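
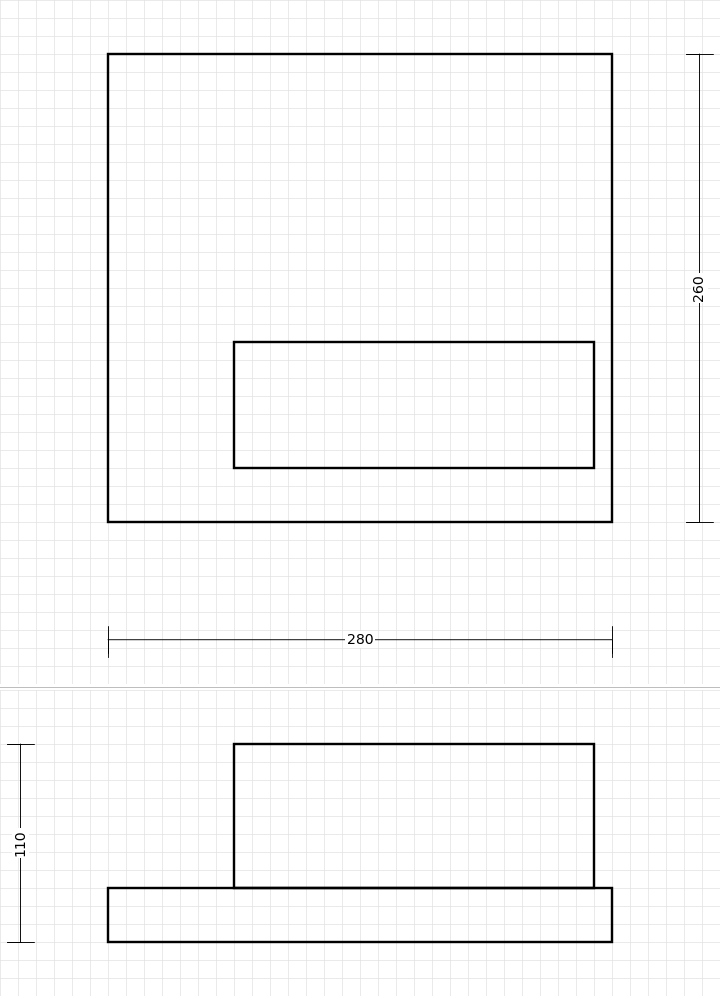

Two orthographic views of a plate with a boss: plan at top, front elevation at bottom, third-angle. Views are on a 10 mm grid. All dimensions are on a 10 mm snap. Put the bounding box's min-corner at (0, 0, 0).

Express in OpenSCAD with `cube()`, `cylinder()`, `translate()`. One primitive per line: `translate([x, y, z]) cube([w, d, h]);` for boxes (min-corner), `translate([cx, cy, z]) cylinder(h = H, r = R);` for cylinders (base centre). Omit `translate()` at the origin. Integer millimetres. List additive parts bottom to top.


cube([280, 260, 30]);
translate([70, 30, 30]) cube([200, 70, 80]);


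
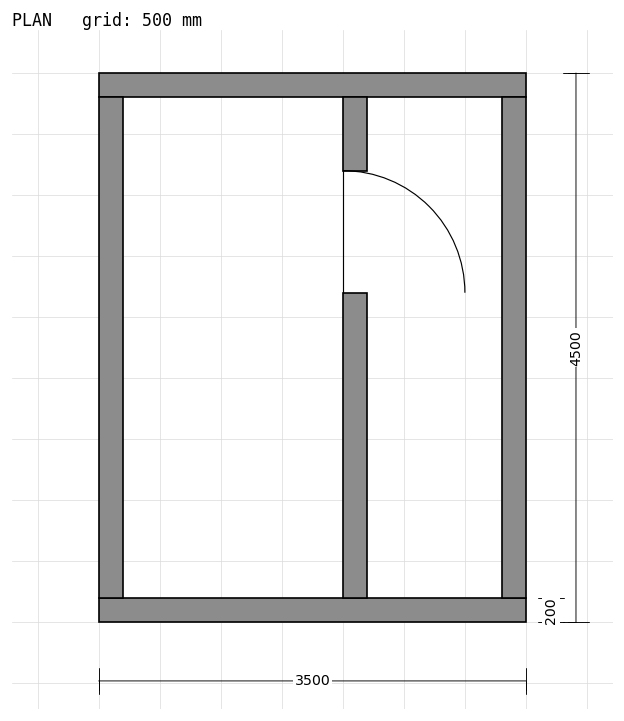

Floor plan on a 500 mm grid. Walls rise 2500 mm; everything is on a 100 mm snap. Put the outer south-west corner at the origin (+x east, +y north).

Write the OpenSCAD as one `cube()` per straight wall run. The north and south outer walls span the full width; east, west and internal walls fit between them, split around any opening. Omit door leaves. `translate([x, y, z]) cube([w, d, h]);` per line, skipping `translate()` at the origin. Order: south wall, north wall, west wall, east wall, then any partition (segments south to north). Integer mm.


cube([3500, 200, 2500]);
translate([0, 4300, 0]) cube([3500, 200, 2500]);
translate([0, 200, 0]) cube([200, 4100, 2500]);
translate([3300, 200, 0]) cube([200, 4100, 2500]);
translate([2000, 200, 0]) cube([200, 2500, 2500]);
translate([2000, 3700, 0]) cube([200, 600, 2500]);


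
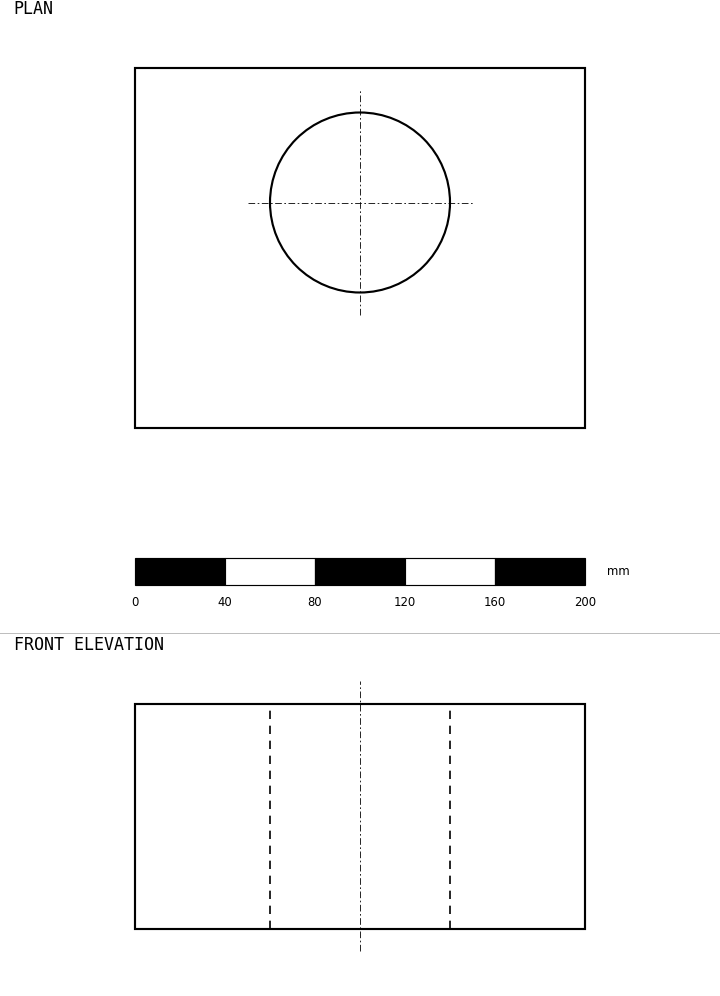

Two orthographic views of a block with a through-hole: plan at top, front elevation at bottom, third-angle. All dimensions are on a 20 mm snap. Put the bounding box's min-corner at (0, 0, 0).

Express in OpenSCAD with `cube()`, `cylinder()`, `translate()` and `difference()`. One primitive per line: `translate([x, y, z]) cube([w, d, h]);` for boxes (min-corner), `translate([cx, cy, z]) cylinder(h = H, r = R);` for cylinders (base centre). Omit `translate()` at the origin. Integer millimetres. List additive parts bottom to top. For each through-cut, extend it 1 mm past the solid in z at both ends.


difference() {
  cube([200, 160, 100]);
  translate([100, 100, -1]) cylinder(h = 102, r = 40);
}


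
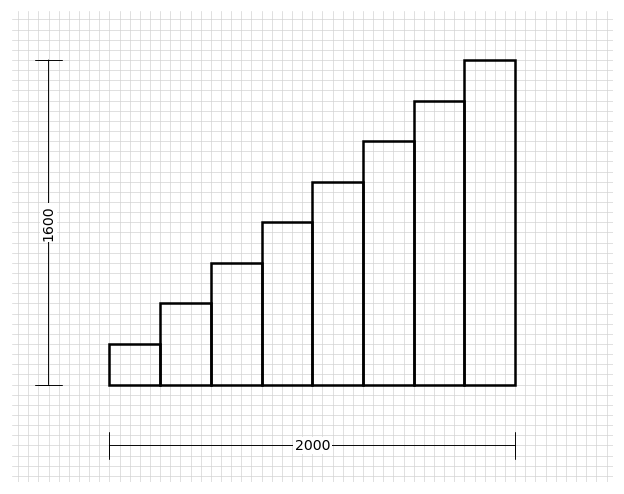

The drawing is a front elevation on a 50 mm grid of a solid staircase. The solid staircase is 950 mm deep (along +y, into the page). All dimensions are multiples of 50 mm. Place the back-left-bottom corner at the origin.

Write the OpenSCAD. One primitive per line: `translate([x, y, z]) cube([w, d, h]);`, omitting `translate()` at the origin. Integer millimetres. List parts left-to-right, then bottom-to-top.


cube([250, 950, 200]);
translate([250, 0, 0]) cube([250, 950, 400]);
translate([500, 0, 0]) cube([250, 950, 600]);
translate([750, 0, 0]) cube([250, 950, 800]);
translate([1000, 0, 0]) cube([250, 950, 1000]);
translate([1250, 0, 0]) cube([250, 950, 1200]);
translate([1500, 0, 0]) cube([250, 950, 1400]);
translate([1750, 0, 0]) cube([250, 950, 1600]);


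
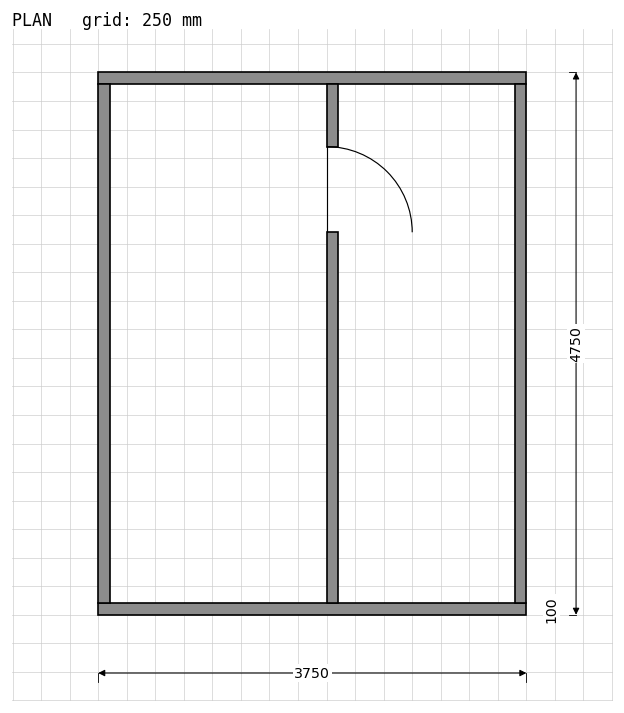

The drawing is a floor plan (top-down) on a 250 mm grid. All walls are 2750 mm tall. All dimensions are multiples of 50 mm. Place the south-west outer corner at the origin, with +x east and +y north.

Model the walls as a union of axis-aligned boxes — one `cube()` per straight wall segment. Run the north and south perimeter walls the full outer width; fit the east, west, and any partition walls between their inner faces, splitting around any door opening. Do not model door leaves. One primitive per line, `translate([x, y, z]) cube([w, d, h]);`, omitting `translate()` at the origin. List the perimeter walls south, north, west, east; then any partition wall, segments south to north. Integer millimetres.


cube([3750, 100, 2750]);
translate([0, 4650, 0]) cube([3750, 100, 2750]);
translate([0, 100, 0]) cube([100, 4550, 2750]);
translate([3650, 100, 0]) cube([100, 4550, 2750]);
translate([2000, 100, 0]) cube([100, 3250, 2750]);
translate([2000, 4100, 0]) cube([100, 550, 2750]);


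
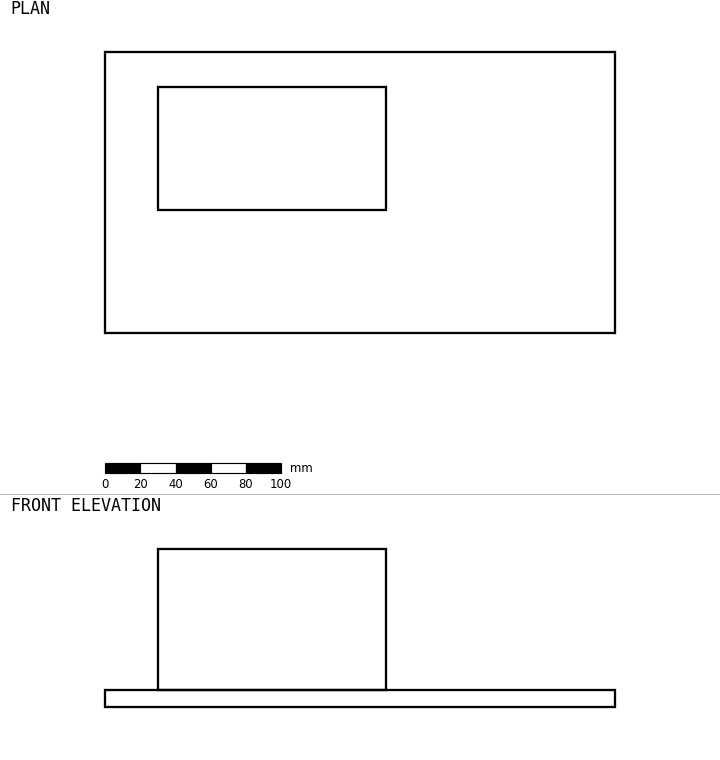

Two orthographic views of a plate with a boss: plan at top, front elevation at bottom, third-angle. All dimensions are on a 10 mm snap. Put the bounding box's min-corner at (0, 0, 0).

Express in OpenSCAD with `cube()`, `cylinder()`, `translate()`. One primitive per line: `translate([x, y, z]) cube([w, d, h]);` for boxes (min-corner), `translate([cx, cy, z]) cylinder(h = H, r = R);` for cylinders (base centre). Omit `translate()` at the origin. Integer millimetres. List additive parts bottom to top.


cube([290, 160, 10]);
translate([30, 70, 10]) cube([130, 70, 80]);


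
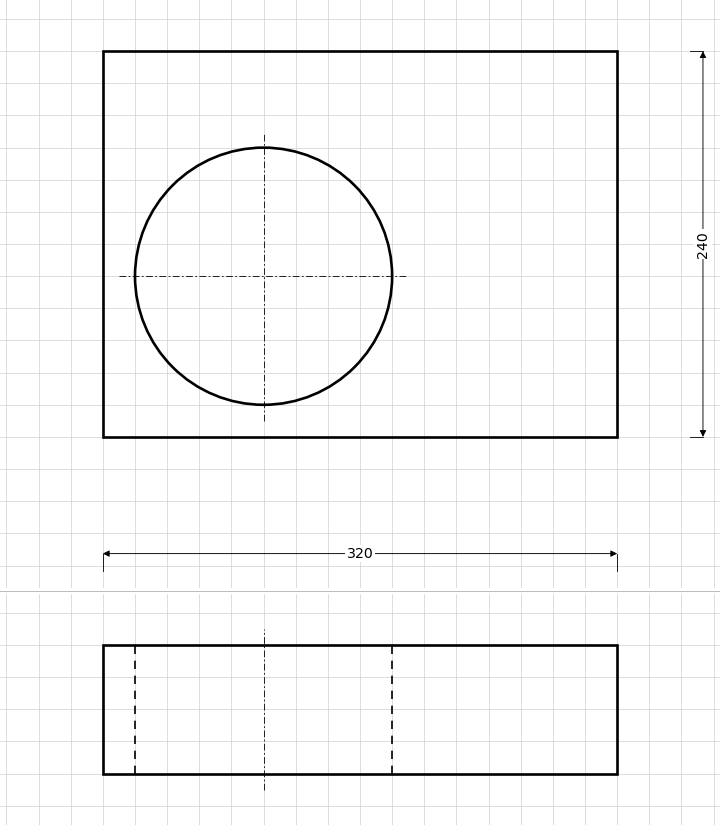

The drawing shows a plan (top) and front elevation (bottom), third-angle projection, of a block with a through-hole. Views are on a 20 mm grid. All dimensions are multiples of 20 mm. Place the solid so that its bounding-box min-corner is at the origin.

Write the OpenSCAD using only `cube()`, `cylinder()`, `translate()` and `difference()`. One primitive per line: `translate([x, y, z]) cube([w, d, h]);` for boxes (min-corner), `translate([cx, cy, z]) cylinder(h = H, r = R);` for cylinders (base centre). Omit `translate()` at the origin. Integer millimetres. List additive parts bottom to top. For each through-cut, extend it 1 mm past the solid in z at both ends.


difference() {
  cube([320, 240, 80]);
  translate([100, 100, -1]) cylinder(h = 82, r = 80);
}


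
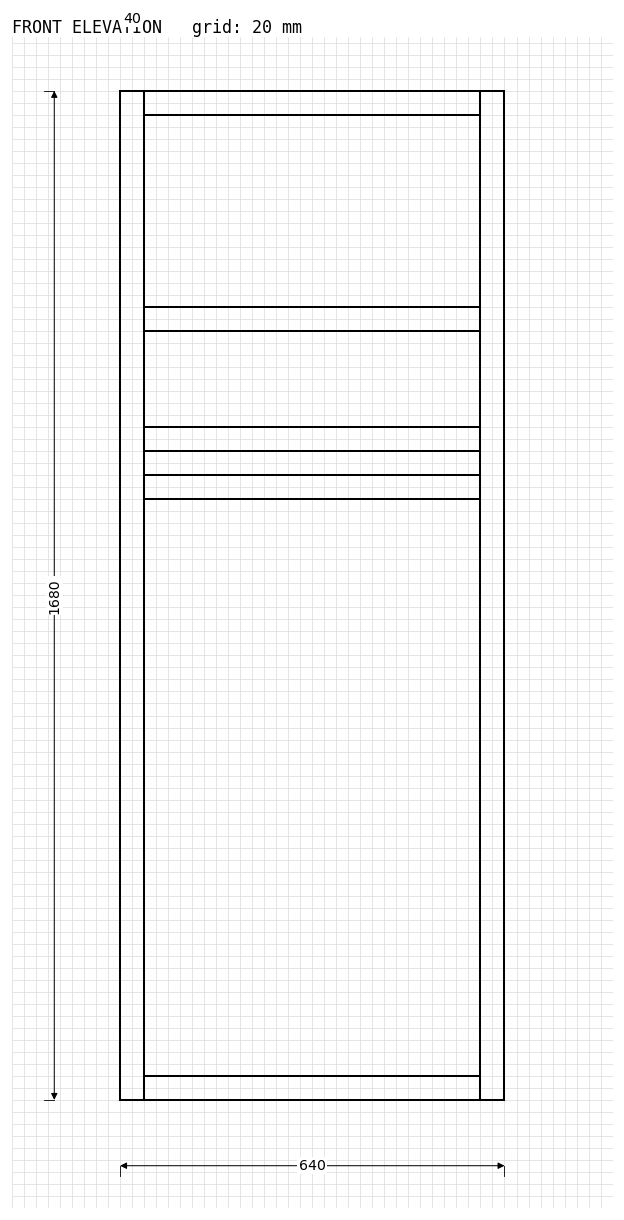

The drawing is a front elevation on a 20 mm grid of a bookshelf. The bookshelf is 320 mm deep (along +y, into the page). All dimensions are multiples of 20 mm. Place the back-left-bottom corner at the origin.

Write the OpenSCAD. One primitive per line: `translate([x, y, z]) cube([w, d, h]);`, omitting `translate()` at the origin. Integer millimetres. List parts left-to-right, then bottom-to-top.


cube([40, 320, 1680]);
translate([40, 0, 0]) cube([560, 320, 40]);
translate([40, 0, 1000]) cube([560, 320, 40]);
translate([40, 0, 1080]) cube([560, 320, 40]);
translate([40, 0, 1280]) cube([560, 320, 40]);
translate([40, 0, 1640]) cube([560, 320, 40]);
translate([600, 0, 0]) cube([40, 320, 1680]);


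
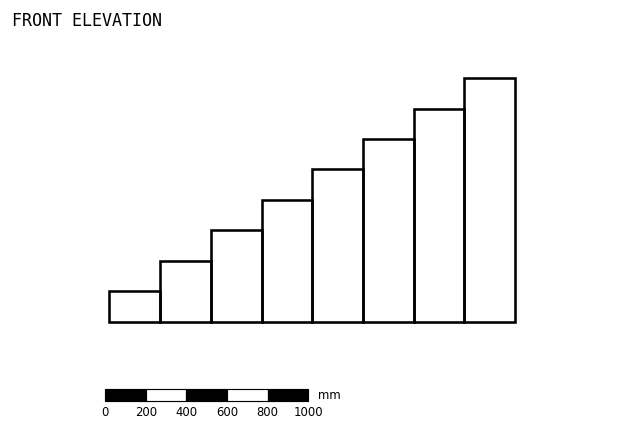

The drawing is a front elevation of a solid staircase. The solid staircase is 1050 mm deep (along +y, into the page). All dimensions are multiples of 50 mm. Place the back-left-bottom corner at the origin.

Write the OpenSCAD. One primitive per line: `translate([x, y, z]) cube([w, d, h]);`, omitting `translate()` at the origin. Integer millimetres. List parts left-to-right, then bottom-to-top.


cube([250, 1050, 150]);
translate([250, 0, 0]) cube([250, 1050, 300]);
translate([500, 0, 0]) cube([250, 1050, 450]);
translate([750, 0, 0]) cube([250, 1050, 600]);
translate([1000, 0, 0]) cube([250, 1050, 750]);
translate([1250, 0, 0]) cube([250, 1050, 900]);
translate([1500, 0, 0]) cube([250, 1050, 1050]);
translate([1750, 0, 0]) cube([250, 1050, 1200]);


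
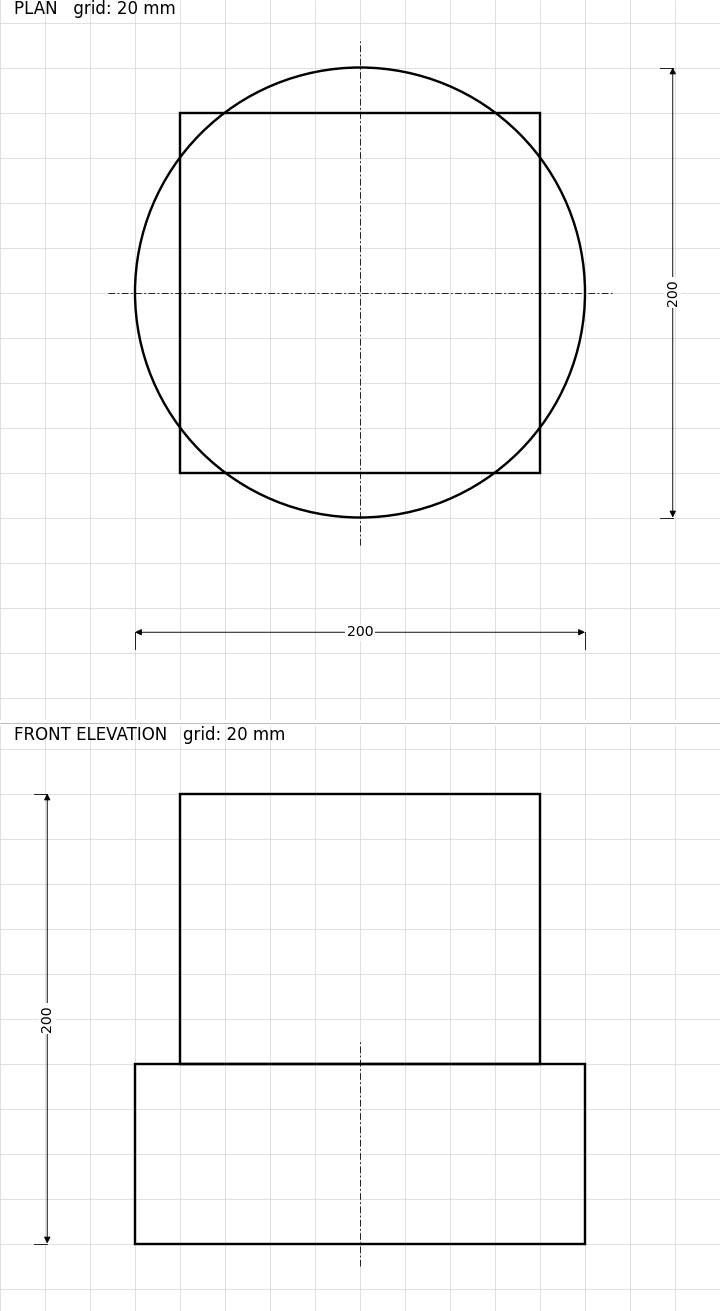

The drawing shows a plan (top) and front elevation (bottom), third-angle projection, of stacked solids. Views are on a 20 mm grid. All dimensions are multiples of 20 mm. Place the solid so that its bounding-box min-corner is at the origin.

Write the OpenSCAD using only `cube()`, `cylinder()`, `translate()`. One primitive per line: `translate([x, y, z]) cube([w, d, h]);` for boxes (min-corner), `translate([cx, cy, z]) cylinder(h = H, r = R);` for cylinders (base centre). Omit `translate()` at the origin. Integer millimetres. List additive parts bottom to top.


translate([100, 100, 0]) cylinder(h = 80, r = 100);
translate([20, 20, 80]) cube([160, 160, 120]);


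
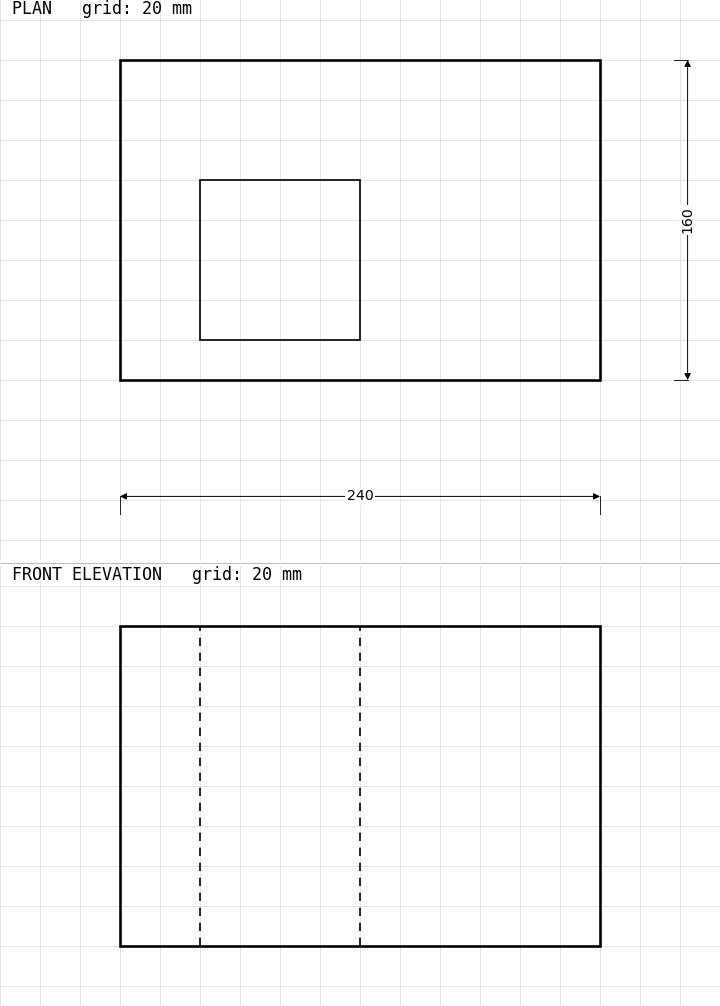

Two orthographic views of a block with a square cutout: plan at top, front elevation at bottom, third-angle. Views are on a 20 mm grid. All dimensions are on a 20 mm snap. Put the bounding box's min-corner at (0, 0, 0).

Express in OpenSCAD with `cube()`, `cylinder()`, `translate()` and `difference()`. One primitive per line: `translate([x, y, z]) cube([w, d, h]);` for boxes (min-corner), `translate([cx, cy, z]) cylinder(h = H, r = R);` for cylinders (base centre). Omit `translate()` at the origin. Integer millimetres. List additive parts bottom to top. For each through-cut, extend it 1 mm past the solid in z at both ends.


difference() {
  cube([240, 160, 160]);
  translate([40, 20, -1]) cube([80, 80, 162]);
}


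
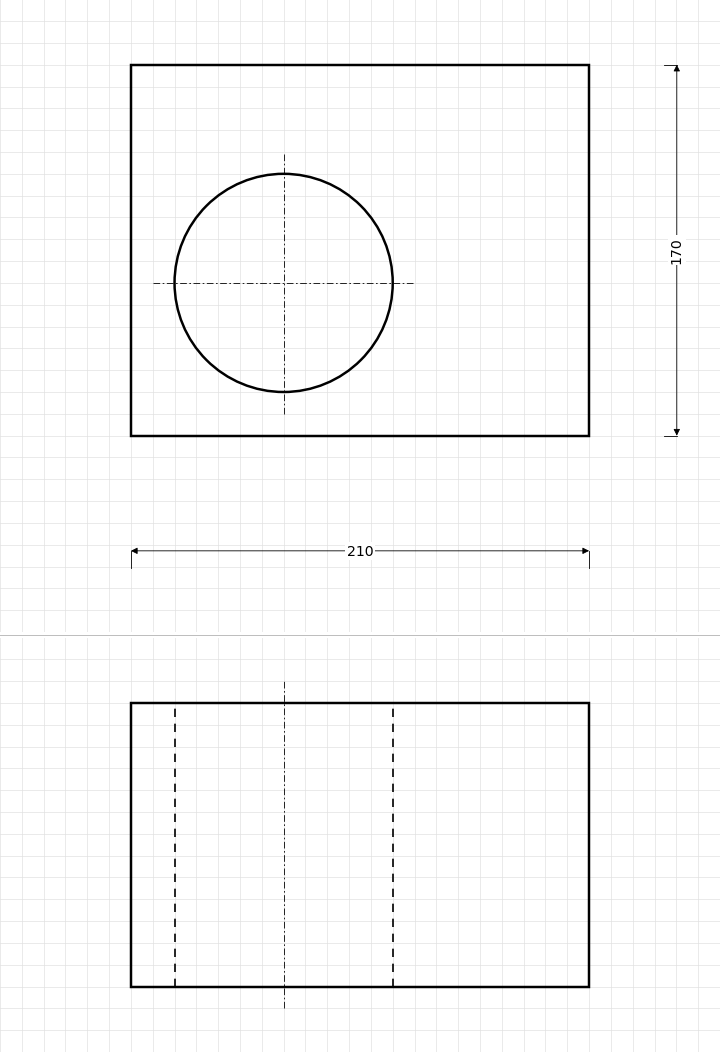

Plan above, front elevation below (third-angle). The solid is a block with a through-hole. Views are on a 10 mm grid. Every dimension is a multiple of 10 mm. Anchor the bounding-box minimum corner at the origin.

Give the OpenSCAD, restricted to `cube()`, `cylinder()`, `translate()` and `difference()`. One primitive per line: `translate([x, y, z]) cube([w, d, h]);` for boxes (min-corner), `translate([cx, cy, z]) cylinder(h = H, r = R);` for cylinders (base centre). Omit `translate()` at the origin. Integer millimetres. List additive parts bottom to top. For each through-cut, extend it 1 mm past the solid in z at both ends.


difference() {
  cube([210, 170, 130]);
  translate([70, 70, -1]) cylinder(h = 132, r = 50);
}


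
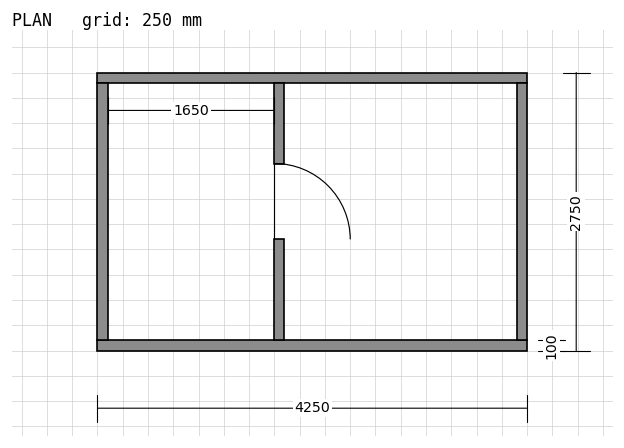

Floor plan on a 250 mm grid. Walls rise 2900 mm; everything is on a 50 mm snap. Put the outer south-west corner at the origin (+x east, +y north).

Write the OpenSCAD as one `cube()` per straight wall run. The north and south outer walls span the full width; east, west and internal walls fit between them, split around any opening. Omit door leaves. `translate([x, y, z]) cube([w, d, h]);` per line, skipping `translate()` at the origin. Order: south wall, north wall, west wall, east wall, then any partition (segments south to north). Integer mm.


cube([4250, 100, 2900]);
translate([0, 2650, 0]) cube([4250, 100, 2900]);
translate([0, 100, 0]) cube([100, 2550, 2900]);
translate([4150, 100, 0]) cube([100, 2550, 2900]);
translate([1750, 100, 0]) cube([100, 1000, 2900]);
translate([1750, 1850, 0]) cube([100, 800, 2900]);


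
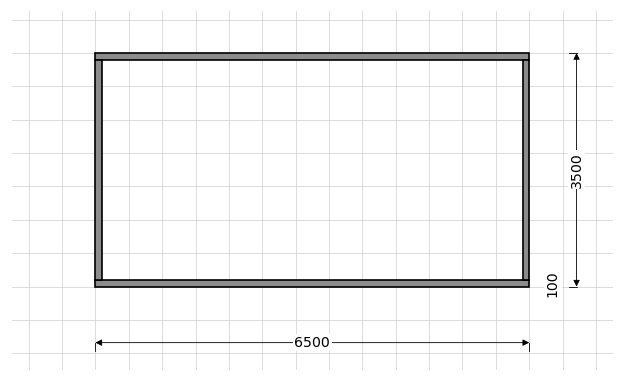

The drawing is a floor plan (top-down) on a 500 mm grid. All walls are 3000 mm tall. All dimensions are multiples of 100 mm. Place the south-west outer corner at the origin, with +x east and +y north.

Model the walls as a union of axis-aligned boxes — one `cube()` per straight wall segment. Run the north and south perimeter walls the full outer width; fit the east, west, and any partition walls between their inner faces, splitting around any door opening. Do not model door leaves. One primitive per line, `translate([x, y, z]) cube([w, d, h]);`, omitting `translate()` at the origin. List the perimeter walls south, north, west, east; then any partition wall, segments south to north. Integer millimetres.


cube([6500, 100, 3000]);
translate([0, 3400, 0]) cube([6500, 100, 3000]);
translate([0, 100, 0]) cube([100, 3300, 3000]);
translate([6400, 100, 0]) cube([100, 3300, 3000]);


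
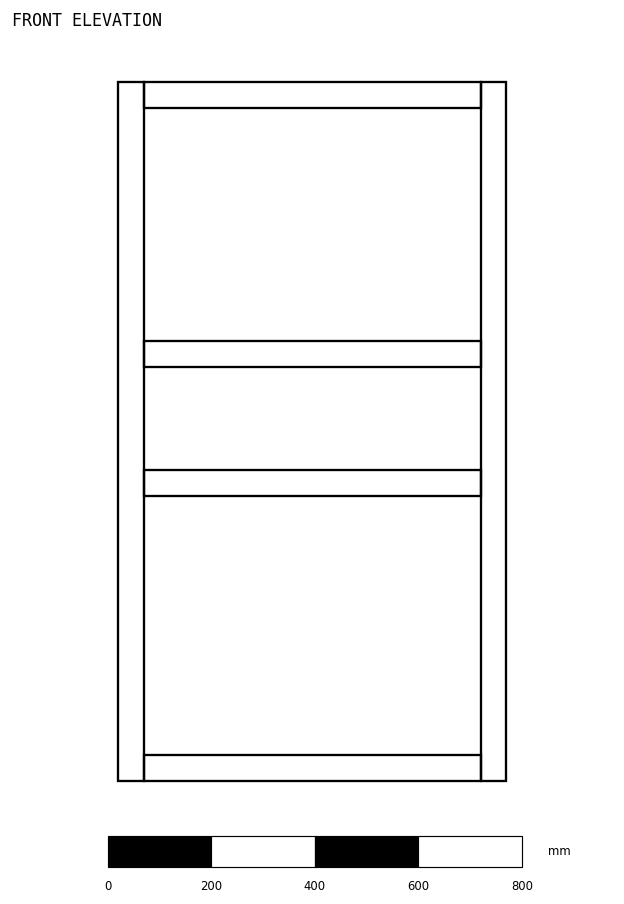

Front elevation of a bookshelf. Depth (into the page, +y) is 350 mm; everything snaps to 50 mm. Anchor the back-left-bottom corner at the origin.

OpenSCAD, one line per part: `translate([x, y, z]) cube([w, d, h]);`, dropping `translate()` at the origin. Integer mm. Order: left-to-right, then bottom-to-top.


cube([50, 350, 1350]);
translate([50, 0, 0]) cube([650, 350, 50]);
translate([50, 0, 550]) cube([650, 350, 50]);
translate([50, 0, 800]) cube([650, 350, 50]);
translate([50, 0, 1300]) cube([650, 350, 50]);
translate([700, 0, 0]) cube([50, 350, 1350]);


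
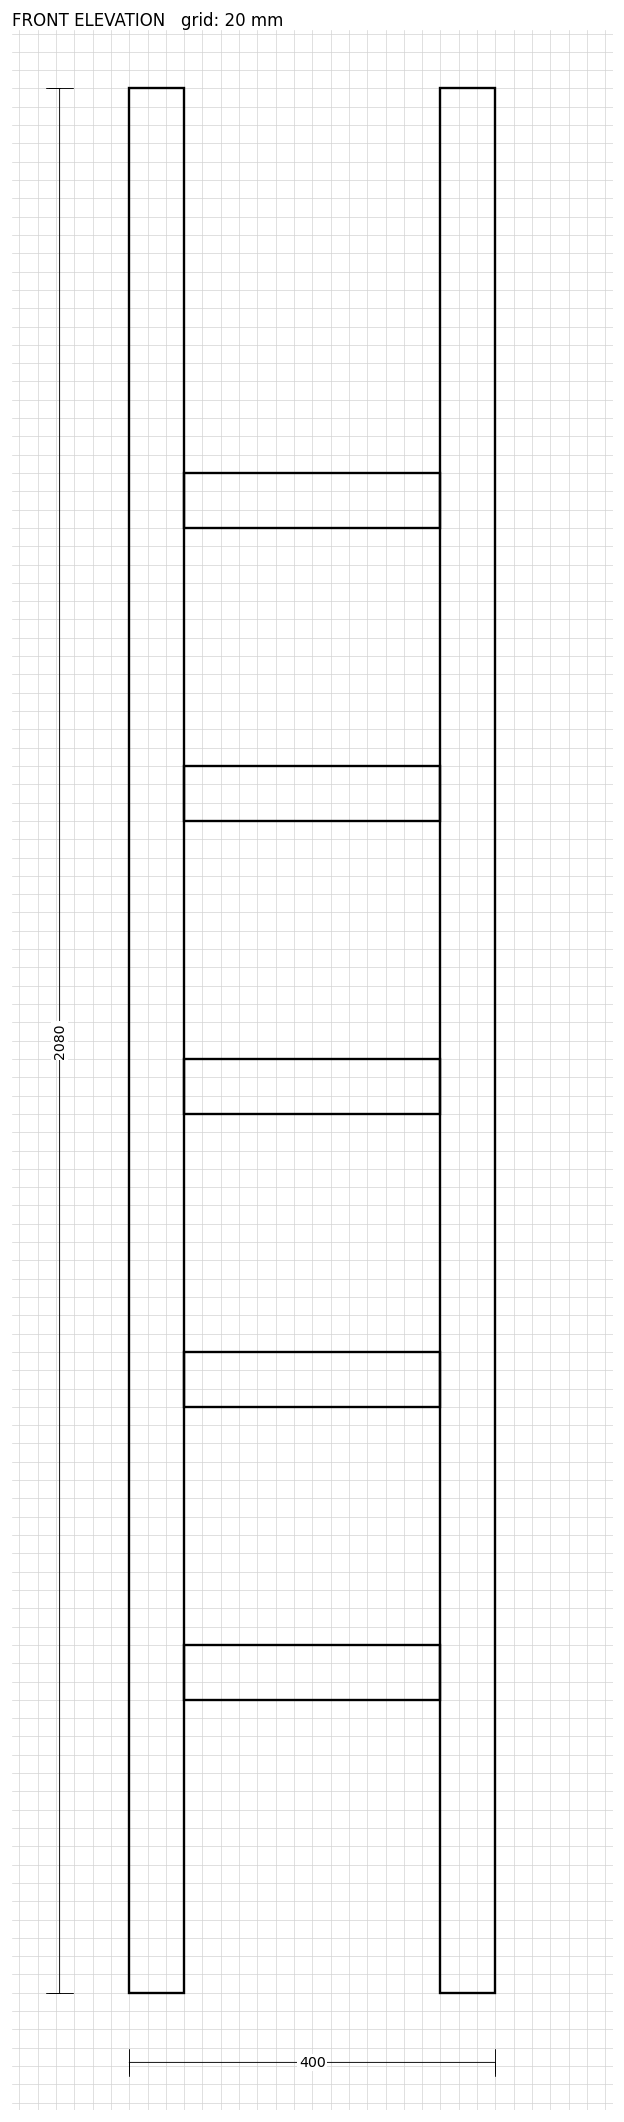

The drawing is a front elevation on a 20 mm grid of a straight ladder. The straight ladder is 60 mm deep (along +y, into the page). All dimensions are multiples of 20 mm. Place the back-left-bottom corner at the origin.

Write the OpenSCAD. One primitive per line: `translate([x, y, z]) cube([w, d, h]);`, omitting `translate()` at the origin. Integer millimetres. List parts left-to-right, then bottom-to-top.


cube([60, 60, 2080]);
translate([60, 0, 320]) cube([280, 60, 60]);
translate([60, 0, 640]) cube([280, 60, 60]);
translate([60, 0, 960]) cube([280, 60, 60]);
translate([60, 0, 1280]) cube([280, 60, 60]);
translate([60, 0, 1600]) cube([280, 60, 60]);
translate([340, 0, 0]) cube([60, 60, 2080]);


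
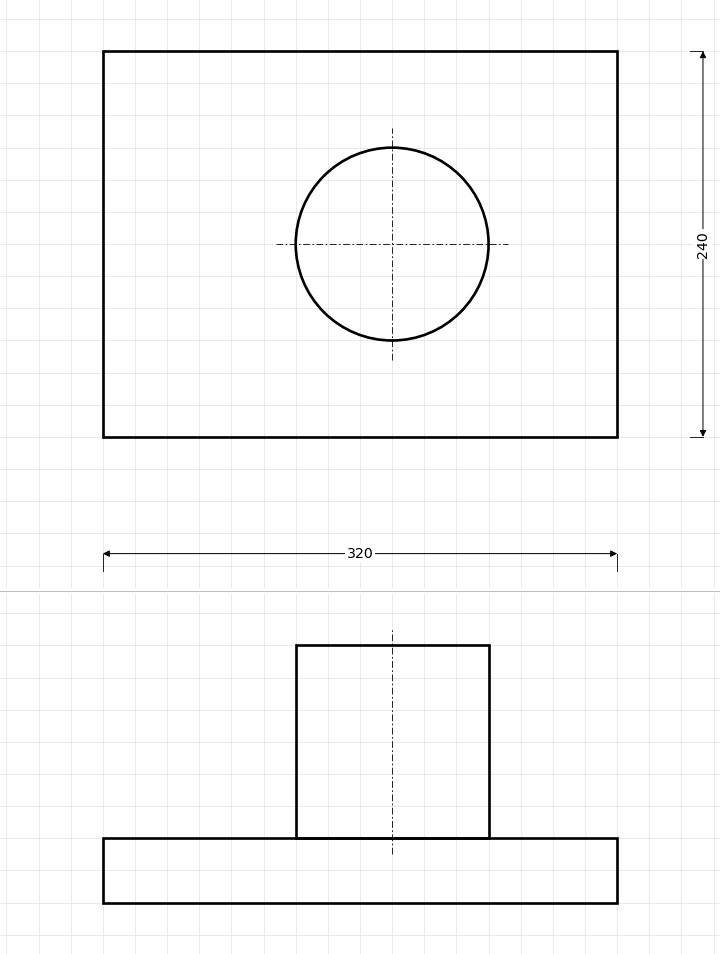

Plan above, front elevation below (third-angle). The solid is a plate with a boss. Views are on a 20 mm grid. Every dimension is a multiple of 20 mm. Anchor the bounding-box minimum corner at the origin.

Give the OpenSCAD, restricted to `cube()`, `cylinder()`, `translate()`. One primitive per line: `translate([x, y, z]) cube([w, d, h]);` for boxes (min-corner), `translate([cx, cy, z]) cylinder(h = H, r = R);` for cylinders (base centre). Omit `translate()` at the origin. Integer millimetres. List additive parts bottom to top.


cube([320, 240, 40]);
translate([180, 120, 40]) cylinder(h = 120, r = 60);


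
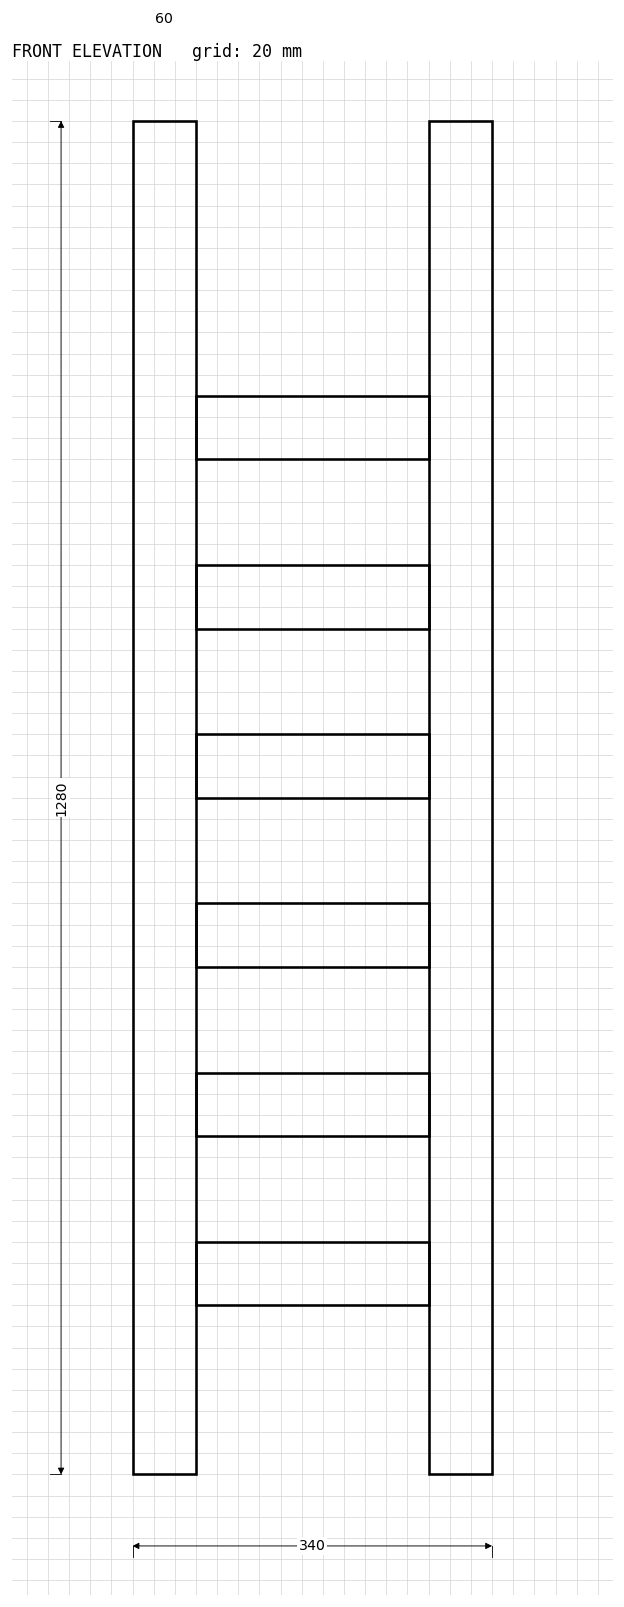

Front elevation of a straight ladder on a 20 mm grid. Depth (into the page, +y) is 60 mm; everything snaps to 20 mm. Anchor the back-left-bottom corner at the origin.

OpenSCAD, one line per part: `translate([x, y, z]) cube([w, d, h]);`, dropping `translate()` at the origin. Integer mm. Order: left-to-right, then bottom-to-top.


cube([60, 60, 1280]);
translate([60, 0, 160]) cube([220, 60, 60]);
translate([60, 0, 320]) cube([220, 60, 60]);
translate([60, 0, 480]) cube([220, 60, 60]);
translate([60, 0, 640]) cube([220, 60, 60]);
translate([60, 0, 800]) cube([220, 60, 60]);
translate([60, 0, 960]) cube([220, 60, 60]);
translate([280, 0, 0]) cube([60, 60, 1280]);


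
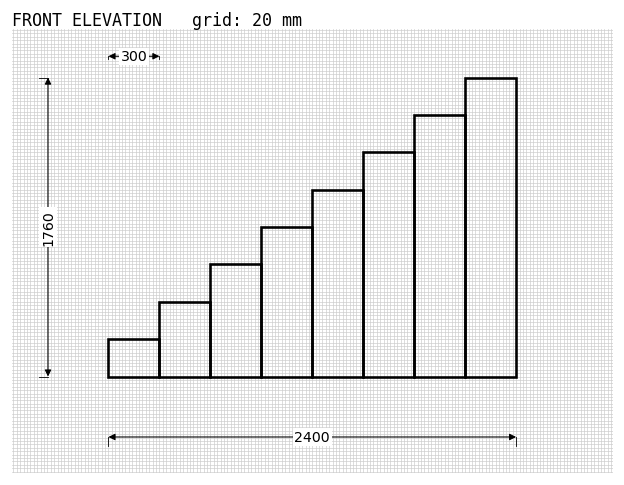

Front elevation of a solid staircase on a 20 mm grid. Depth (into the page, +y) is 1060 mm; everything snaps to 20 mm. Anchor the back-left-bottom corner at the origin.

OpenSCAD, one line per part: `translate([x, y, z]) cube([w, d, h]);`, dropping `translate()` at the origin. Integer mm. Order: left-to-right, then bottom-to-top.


cube([300, 1060, 220]);
translate([300, 0, 0]) cube([300, 1060, 440]);
translate([600, 0, 0]) cube([300, 1060, 660]);
translate([900, 0, 0]) cube([300, 1060, 880]);
translate([1200, 0, 0]) cube([300, 1060, 1100]);
translate([1500, 0, 0]) cube([300, 1060, 1320]);
translate([1800, 0, 0]) cube([300, 1060, 1540]);
translate([2100, 0, 0]) cube([300, 1060, 1760]);


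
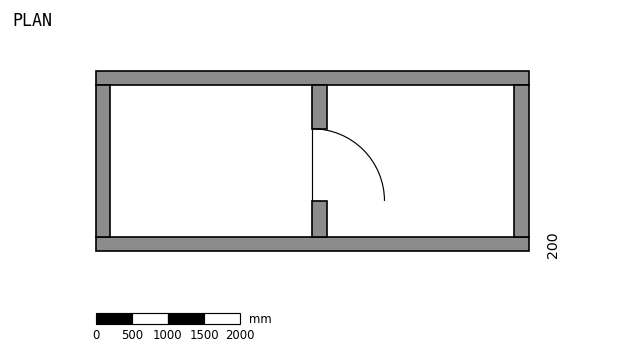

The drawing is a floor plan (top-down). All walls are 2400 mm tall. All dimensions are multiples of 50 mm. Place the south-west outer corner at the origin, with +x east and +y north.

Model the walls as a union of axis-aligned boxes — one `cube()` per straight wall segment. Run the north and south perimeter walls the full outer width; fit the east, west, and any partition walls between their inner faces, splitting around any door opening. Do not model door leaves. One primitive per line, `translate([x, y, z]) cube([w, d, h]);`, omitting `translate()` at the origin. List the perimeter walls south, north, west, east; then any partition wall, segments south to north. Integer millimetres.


cube([6000, 200, 2400]);
translate([0, 2300, 0]) cube([6000, 200, 2400]);
translate([0, 200, 0]) cube([200, 2100, 2400]);
translate([5800, 200, 0]) cube([200, 2100, 2400]);
translate([3000, 200, 0]) cube([200, 500, 2400]);
translate([3000, 1700, 0]) cube([200, 600, 2400]);


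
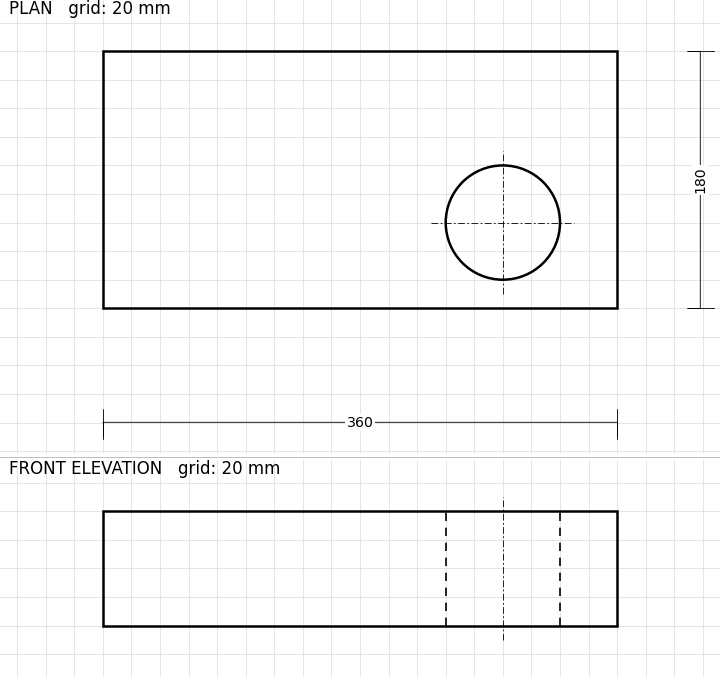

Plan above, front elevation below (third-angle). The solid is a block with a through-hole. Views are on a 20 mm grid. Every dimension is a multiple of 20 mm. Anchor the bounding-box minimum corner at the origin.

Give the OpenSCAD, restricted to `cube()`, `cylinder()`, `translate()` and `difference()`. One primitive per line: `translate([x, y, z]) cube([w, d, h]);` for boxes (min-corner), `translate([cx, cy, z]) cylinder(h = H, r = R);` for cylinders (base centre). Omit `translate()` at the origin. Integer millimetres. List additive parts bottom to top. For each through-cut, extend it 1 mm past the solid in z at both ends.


difference() {
  cube([360, 180, 80]);
  translate([280, 60, -1]) cylinder(h = 82, r = 40);
}


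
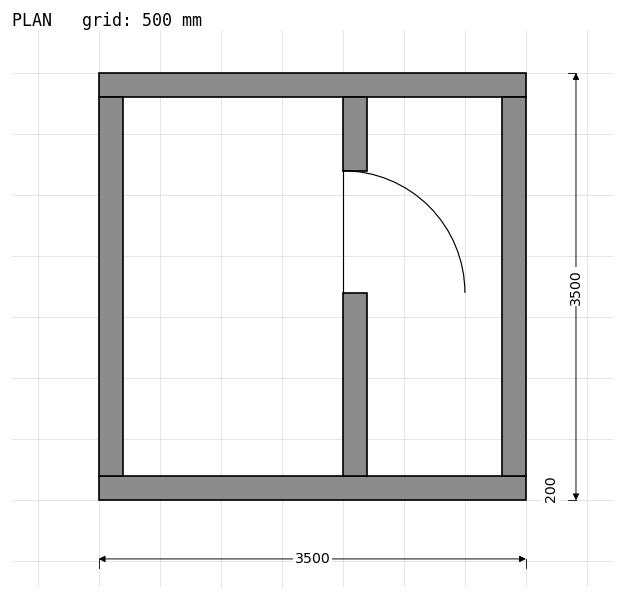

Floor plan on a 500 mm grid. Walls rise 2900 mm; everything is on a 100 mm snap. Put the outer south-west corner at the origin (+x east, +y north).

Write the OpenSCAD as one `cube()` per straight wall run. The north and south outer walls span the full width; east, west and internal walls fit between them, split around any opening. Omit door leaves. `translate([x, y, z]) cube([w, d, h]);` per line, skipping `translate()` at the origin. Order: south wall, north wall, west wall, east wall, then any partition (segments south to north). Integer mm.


cube([3500, 200, 2900]);
translate([0, 3300, 0]) cube([3500, 200, 2900]);
translate([0, 200, 0]) cube([200, 3100, 2900]);
translate([3300, 200, 0]) cube([200, 3100, 2900]);
translate([2000, 200, 0]) cube([200, 1500, 2900]);
translate([2000, 2700, 0]) cube([200, 600, 2900]);


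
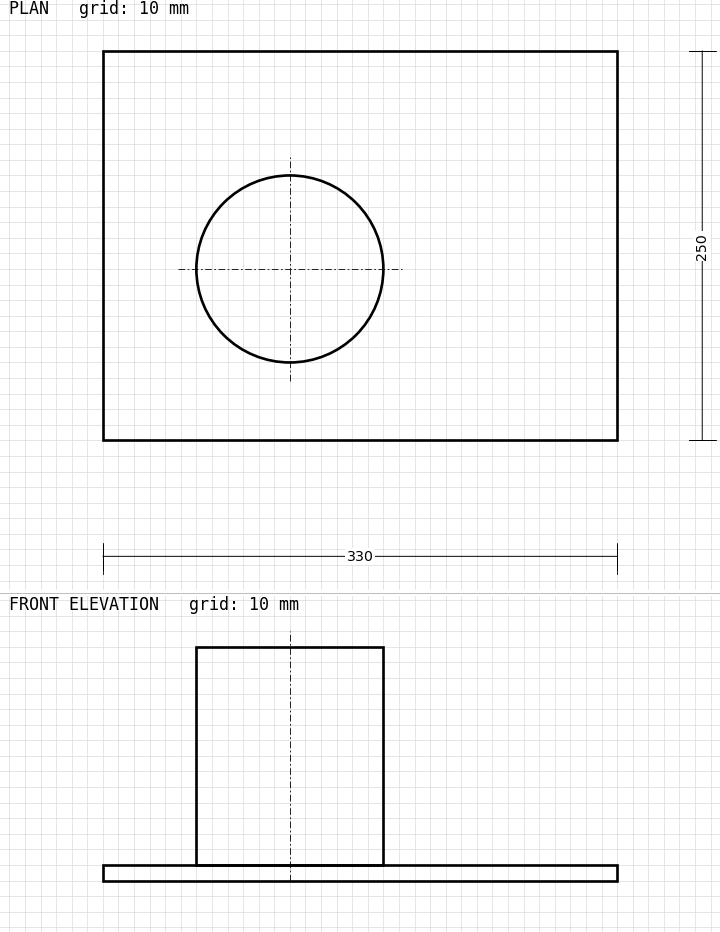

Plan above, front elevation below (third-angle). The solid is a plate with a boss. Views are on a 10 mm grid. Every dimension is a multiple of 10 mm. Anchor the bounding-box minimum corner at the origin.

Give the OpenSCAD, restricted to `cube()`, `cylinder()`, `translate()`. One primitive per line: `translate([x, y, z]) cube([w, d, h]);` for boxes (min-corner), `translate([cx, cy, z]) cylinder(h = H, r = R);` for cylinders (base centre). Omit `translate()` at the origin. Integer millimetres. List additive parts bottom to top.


cube([330, 250, 10]);
translate([120, 110, 10]) cylinder(h = 140, r = 60);


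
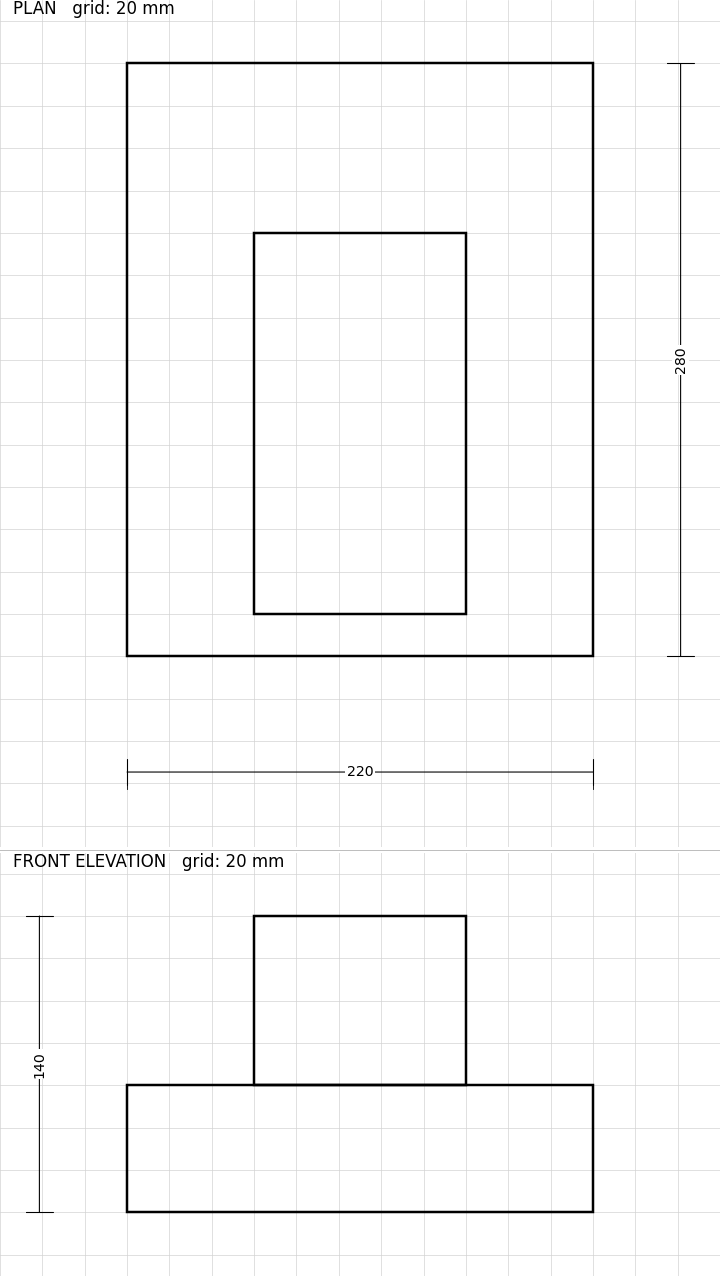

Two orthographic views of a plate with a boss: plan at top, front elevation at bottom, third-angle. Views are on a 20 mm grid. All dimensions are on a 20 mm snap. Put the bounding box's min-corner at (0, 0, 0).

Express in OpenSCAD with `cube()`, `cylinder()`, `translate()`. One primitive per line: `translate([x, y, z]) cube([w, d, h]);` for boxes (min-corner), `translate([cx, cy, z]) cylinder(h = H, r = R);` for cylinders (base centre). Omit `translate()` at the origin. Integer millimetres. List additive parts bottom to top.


cube([220, 280, 60]);
translate([60, 20, 60]) cube([100, 180, 80]);


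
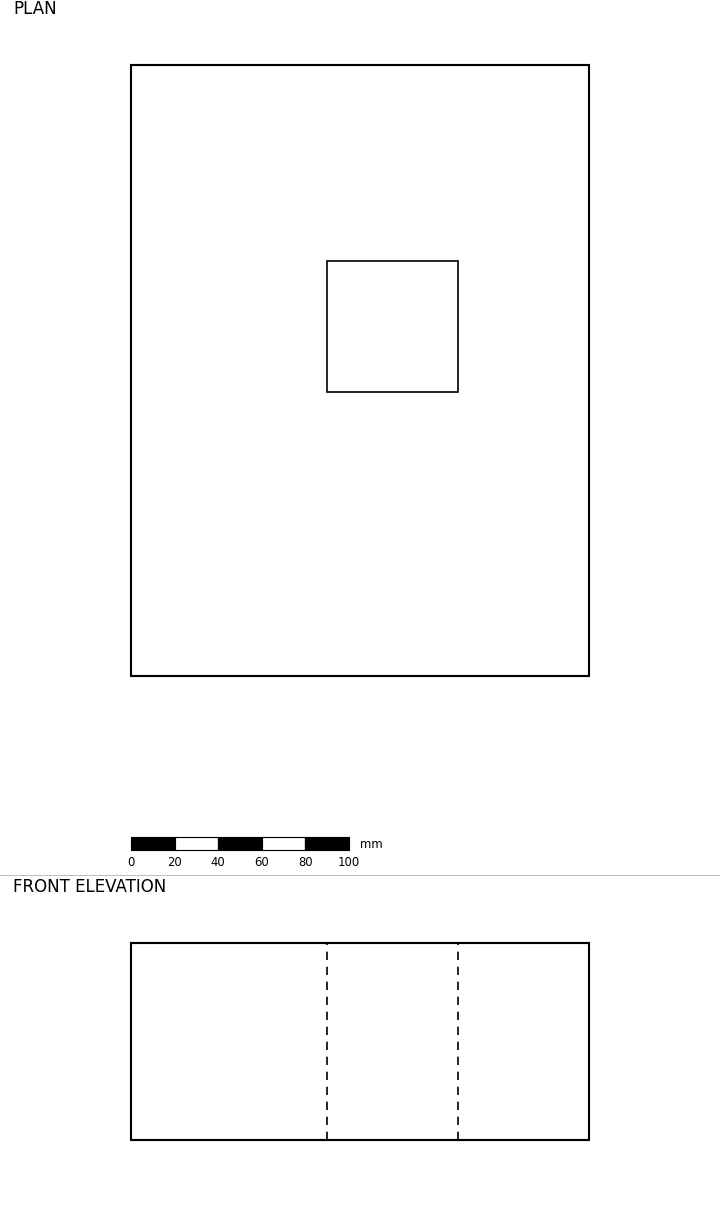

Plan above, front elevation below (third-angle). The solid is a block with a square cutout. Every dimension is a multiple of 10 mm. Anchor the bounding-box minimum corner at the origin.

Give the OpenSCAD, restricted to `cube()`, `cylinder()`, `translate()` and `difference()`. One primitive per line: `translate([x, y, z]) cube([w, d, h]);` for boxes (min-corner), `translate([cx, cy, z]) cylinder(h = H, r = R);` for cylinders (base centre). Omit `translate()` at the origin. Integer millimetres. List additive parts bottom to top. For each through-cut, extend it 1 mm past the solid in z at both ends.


difference() {
  cube([210, 280, 90]);
  translate([90, 130, -1]) cube([60, 60, 92]);
}


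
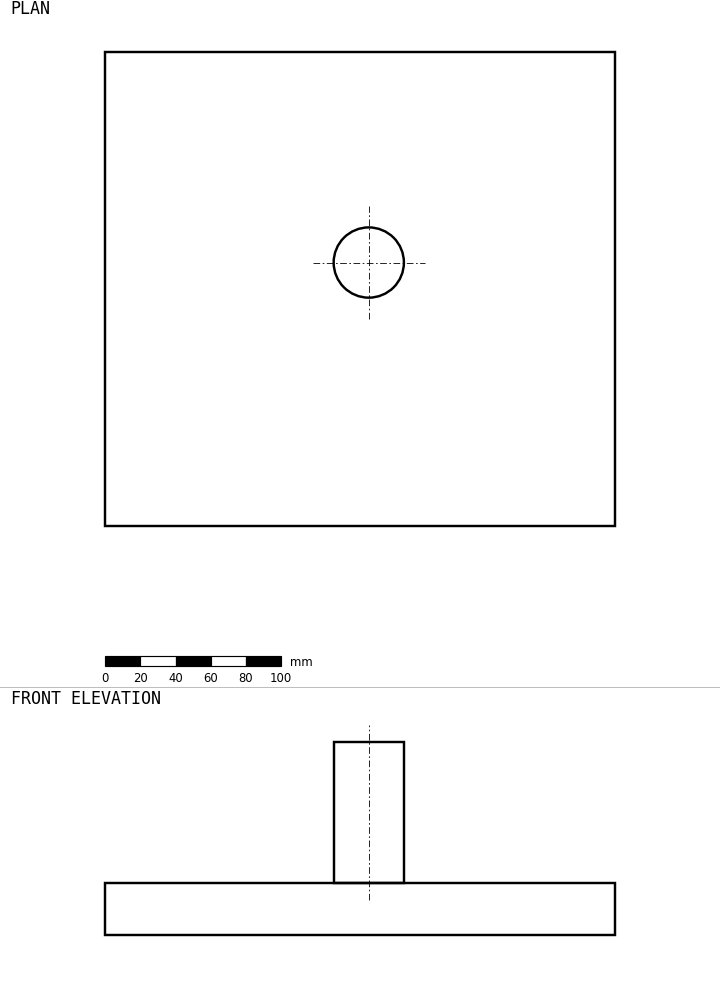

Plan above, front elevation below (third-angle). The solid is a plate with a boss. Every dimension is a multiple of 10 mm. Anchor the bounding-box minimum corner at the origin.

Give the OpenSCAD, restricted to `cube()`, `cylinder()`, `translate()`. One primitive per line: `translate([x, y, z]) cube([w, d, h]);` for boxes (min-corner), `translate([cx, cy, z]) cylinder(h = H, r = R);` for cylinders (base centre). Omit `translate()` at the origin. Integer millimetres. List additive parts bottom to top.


cube([290, 270, 30]);
translate([150, 150, 30]) cylinder(h = 80, r = 20);


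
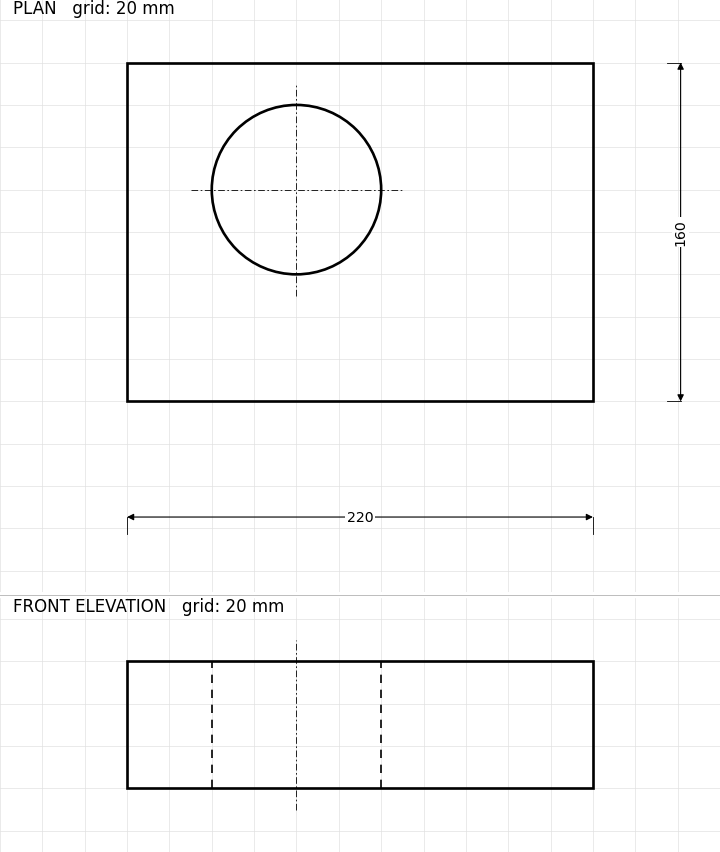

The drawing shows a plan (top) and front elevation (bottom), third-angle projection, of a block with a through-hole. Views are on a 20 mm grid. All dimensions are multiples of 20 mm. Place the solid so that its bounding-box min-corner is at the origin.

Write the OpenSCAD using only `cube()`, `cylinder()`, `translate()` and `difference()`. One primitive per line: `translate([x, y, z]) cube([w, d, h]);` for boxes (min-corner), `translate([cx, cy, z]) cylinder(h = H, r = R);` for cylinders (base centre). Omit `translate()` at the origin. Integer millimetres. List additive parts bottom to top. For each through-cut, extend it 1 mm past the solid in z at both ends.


difference() {
  cube([220, 160, 60]);
  translate([80, 100, -1]) cylinder(h = 62, r = 40);
}


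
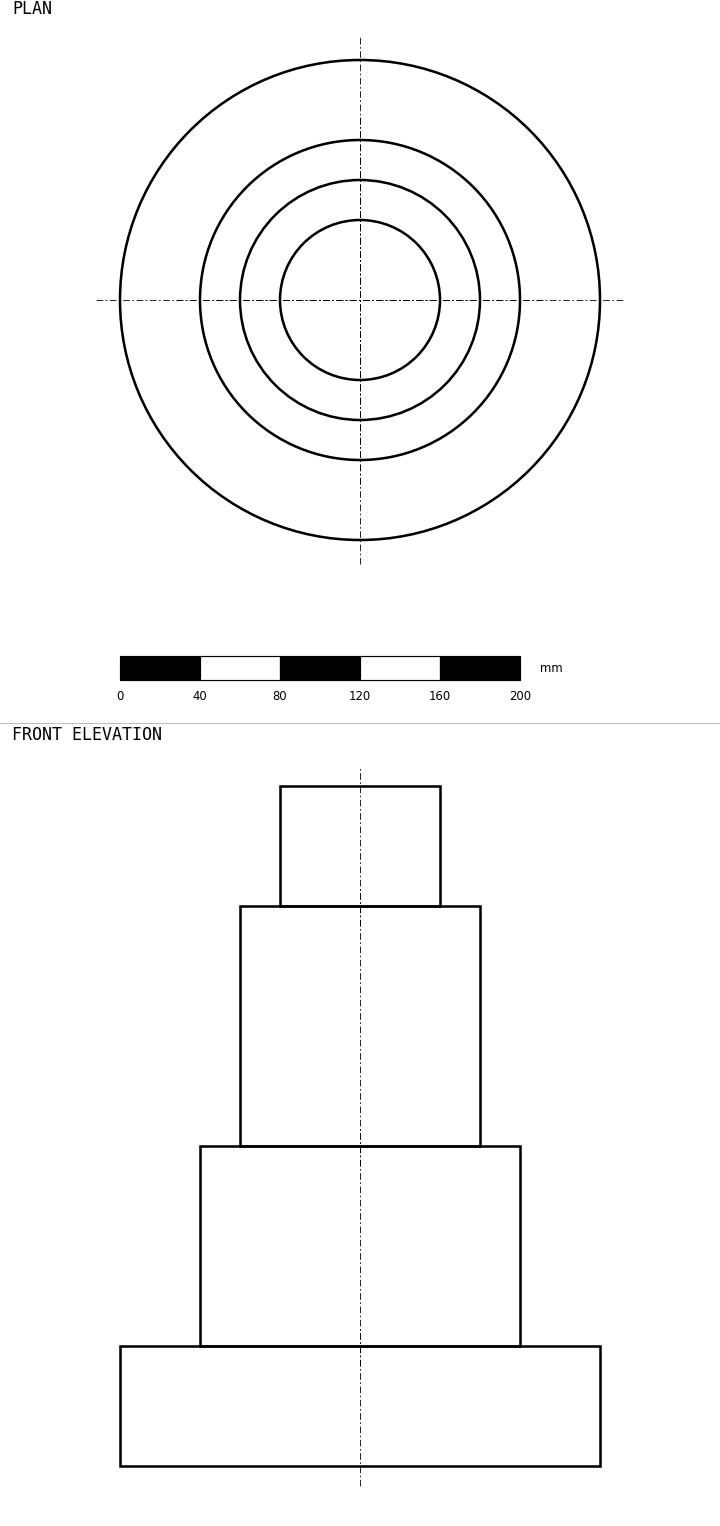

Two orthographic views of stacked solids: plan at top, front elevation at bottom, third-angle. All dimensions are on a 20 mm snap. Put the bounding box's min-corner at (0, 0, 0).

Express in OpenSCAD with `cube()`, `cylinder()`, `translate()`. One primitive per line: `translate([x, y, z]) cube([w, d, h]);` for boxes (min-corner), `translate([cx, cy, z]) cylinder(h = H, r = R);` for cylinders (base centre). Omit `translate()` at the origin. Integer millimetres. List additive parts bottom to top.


translate([120, 120, 0]) cylinder(h = 60, r = 120);
translate([120, 120, 60]) cylinder(h = 100, r = 80);
translate([120, 120, 160]) cylinder(h = 120, r = 60);
translate([120, 120, 280]) cylinder(h = 60, r = 40);


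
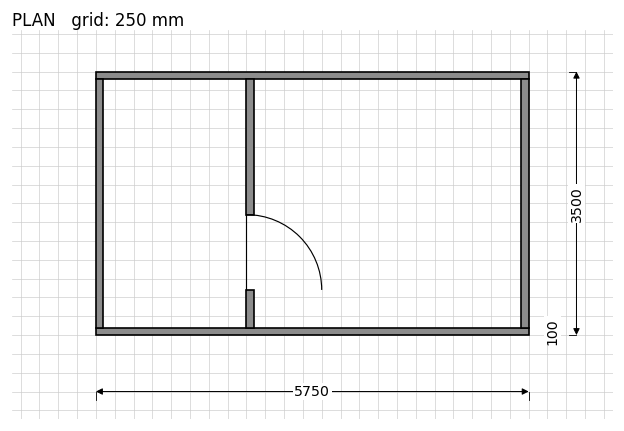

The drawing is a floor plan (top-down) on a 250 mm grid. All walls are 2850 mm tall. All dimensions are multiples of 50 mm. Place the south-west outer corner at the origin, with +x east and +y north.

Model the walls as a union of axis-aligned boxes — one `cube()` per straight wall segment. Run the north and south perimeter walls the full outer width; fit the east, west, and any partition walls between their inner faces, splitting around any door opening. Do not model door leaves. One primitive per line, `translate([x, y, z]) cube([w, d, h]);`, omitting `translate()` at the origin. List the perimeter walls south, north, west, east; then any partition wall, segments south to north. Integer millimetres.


cube([5750, 100, 2850]);
translate([0, 3400, 0]) cube([5750, 100, 2850]);
translate([0, 100, 0]) cube([100, 3300, 2850]);
translate([5650, 100, 0]) cube([100, 3300, 2850]);
translate([2000, 100, 0]) cube([100, 500, 2850]);
translate([2000, 1600, 0]) cube([100, 1800, 2850]);


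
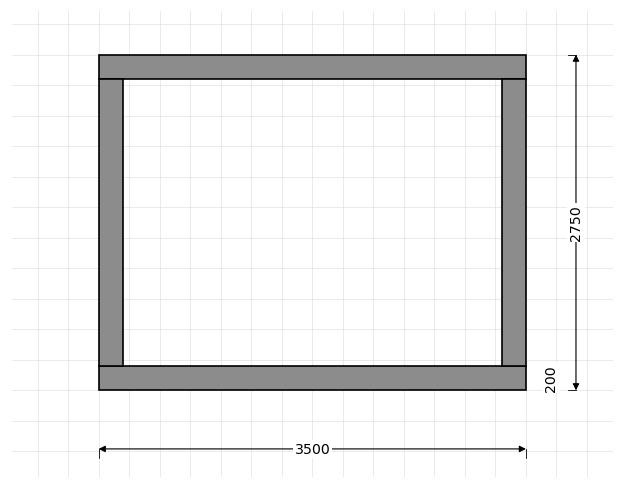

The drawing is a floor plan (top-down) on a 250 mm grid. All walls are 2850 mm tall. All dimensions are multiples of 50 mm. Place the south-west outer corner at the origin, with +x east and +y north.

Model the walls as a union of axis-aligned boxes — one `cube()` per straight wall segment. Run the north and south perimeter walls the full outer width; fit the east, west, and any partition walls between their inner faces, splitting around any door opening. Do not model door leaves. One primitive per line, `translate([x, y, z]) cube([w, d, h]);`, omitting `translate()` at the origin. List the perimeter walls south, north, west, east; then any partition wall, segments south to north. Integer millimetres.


cube([3500, 200, 2850]);
translate([0, 2550, 0]) cube([3500, 200, 2850]);
translate([0, 200, 0]) cube([200, 2350, 2850]);
translate([3300, 200, 0]) cube([200, 2350, 2850]);


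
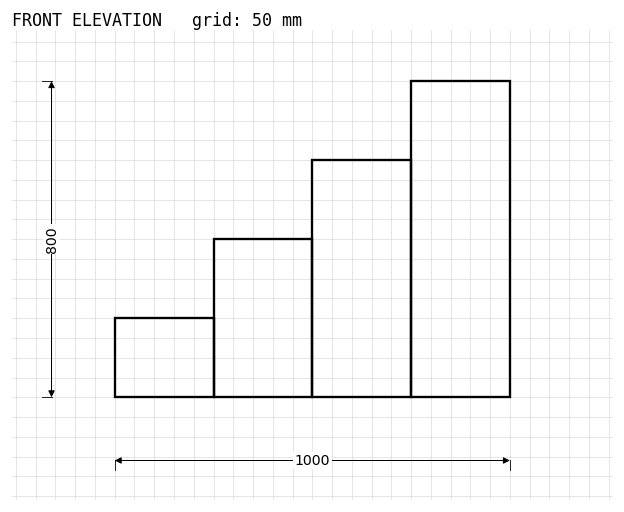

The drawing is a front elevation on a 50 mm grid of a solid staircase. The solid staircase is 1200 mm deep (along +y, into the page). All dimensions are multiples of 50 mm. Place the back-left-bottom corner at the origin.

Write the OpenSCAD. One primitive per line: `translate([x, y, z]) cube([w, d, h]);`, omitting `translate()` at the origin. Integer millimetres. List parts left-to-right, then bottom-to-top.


cube([250, 1200, 200]);
translate([250, 0, 0]) cube([250, 1200, 400]);
translate([500, 0, 0]) cube([250, 1200, 600]);
translate([750, 0, 0]) cube([250, 1200, 800]);


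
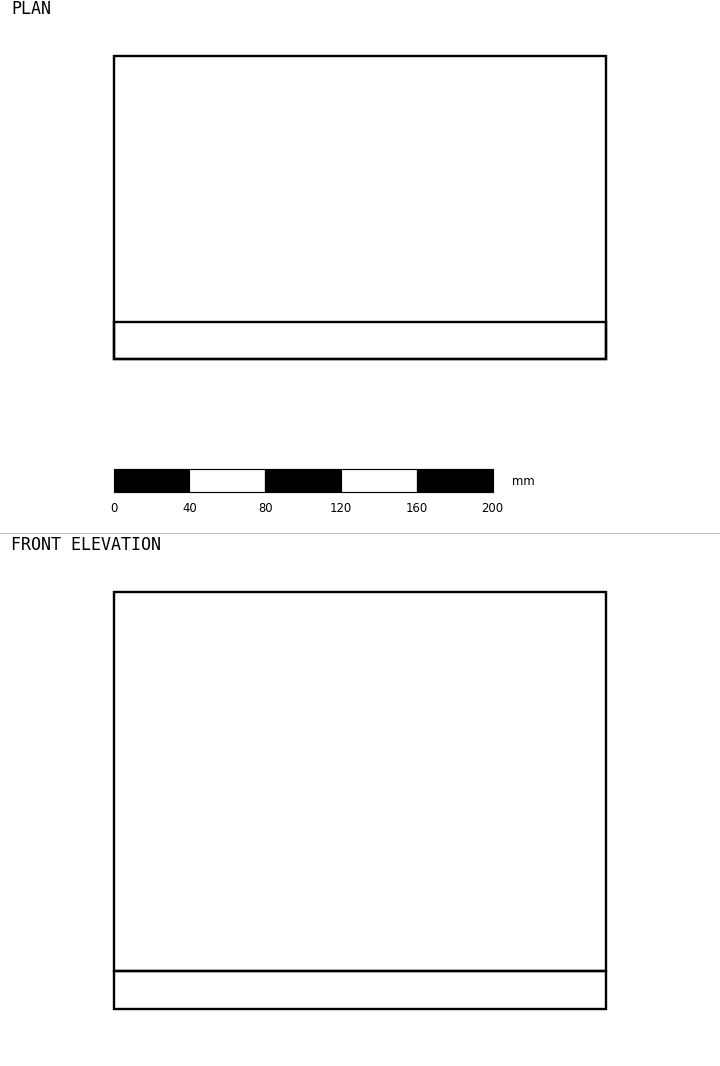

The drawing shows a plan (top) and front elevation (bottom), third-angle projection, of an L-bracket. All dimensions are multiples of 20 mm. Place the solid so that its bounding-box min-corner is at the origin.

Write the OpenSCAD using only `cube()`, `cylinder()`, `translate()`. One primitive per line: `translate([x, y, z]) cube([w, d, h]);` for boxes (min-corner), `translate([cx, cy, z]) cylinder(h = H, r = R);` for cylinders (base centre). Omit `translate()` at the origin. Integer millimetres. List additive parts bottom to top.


cube([260, 160, 20]);
translate([0, 0, 20]) cube([260, 20, 200]);


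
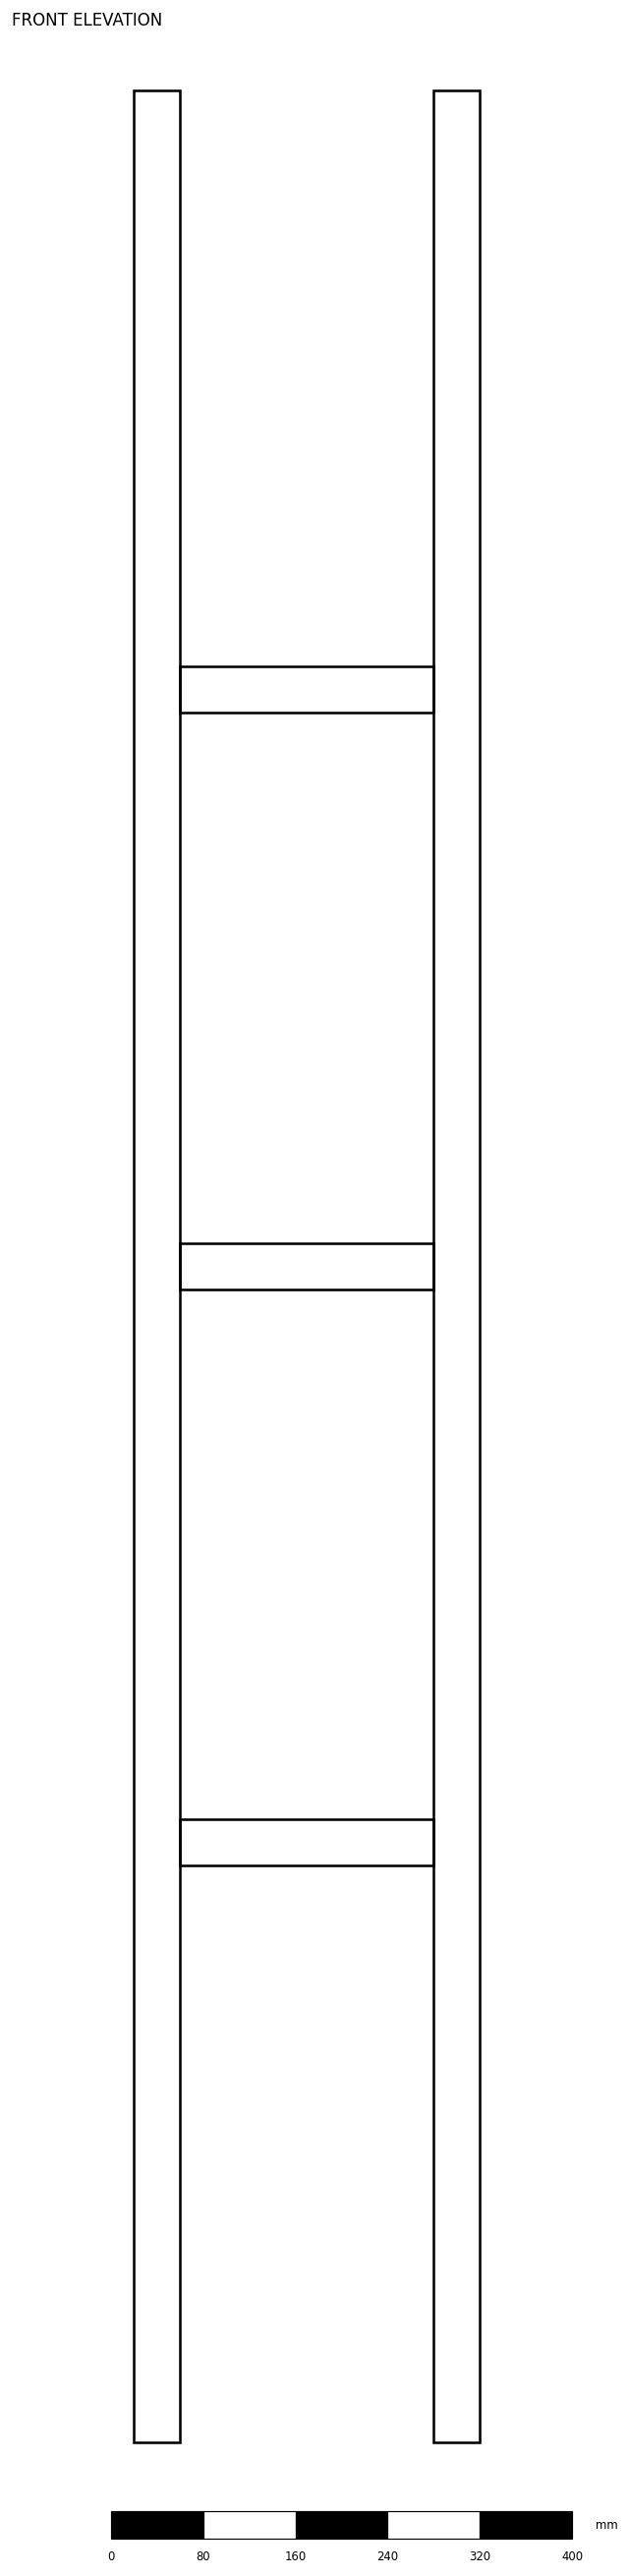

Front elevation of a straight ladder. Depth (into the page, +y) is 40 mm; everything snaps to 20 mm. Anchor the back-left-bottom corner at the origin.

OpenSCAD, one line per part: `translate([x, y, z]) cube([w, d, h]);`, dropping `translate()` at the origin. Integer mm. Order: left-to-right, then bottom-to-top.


cube([40, 40, 2040]);
translate([40, 0, 500]) cube([220, 40, 40]);
translate([40, 0, 1000]) cube([220, 40, 40]);
translate([40, 0, 1500]) cube([220, 40, 40]);
translate([260, 0, 0]) cube([40, 40, 2040]);


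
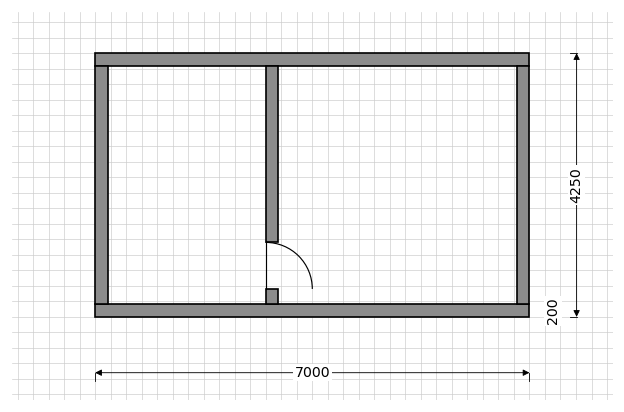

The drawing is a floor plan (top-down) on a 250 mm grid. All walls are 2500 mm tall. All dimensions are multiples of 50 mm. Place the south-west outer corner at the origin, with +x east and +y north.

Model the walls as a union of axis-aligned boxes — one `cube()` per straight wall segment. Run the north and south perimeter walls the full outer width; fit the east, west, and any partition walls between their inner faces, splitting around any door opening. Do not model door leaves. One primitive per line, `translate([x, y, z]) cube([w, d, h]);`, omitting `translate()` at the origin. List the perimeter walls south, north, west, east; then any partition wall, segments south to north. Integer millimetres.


cube([7000, 200, 2500]);
translate([0, 4050, 0]) cube([7000, 200, 2500]);
translate([0, 200, 0]) cube([200, 3850, 2500]);
translate([6800, 200, 0]) cube([200, 3850, 2500]);
translate([2750, 200, 0]) cube([200, 250, 2500]);
translate([2750, 1200, 0]) cube([200, 2850, 2500]);


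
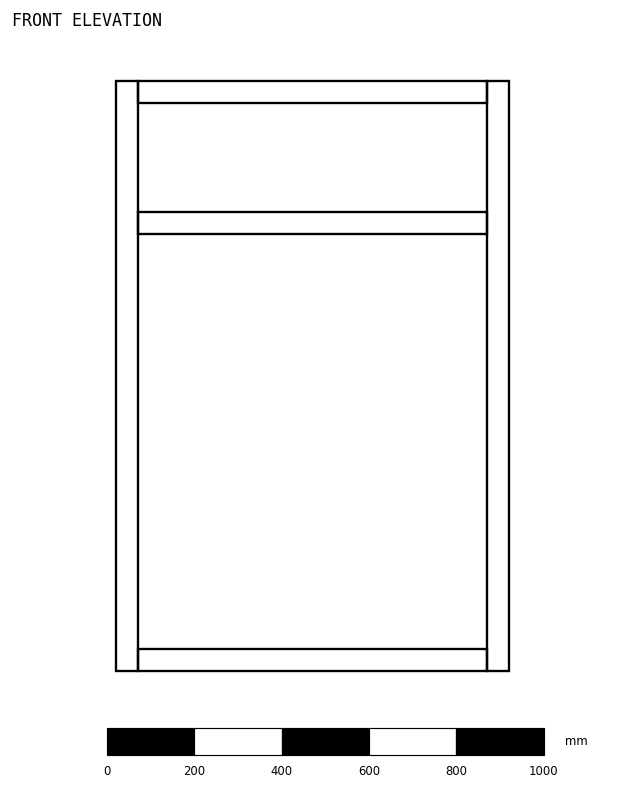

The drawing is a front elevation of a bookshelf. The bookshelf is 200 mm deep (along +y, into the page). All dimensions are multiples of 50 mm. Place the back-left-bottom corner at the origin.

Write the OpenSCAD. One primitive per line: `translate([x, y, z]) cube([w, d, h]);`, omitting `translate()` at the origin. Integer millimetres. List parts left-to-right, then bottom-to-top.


cube([50, 200, 1350]);
translate([50, 0, 0]) cube([800, 200, 50]);
translate([50, 0, 1000]) cube([800, 200, 50]);
translate([50, 0, 1300]) cube([800, 200, 50]);
translate([850, 0, 0]) cube([50, 200, 1350]);
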